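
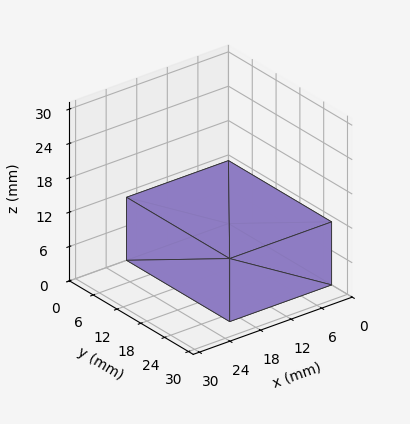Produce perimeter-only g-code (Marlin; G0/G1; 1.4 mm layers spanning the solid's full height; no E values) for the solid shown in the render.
Reading the render: the shape is a rectangular box, roughly 20 × 26 mm footprint and 11 mm tall (dimensions read to the nearest mm from the axis ticks). For the g-code, the solid's height is divided into equal slices at the stated Δz and each level perimeter traced with G1 moves after a G0 lift.

; perimeter-only toolpath
G21 ; units = mm
G90 ; absolute positioning
G28 ; home
; layer 1
G0 Z1.4
G0 X0.0 Y0.0
G1 X20.0 Y0.0
G1 X20.0 Y26.0
G1 X0.0 Y26.0
G1 X0.0 Y0.0
; layer 2
G0 Z2.8
G0 X0.0 Y0.0
G1 X20.0 Y0.0
G1 X20.0 Y26.0
G1 X0.0 Y26.0
G1 X0.0 Y0.0
; layer 3
G0 Z4.1
G0 X0.0 Y0.0
G1 X20.0 Y0.0
G1 X20.0 Y26.0
G1 X0.0 Y26.0
G1 X0.0 Y0.0
; layer 4
G0 Z5.5
G0 X0.0 Y0.0
G1 X20.0 Y0.0
G1 X20.0 Y26.0
G1 X0.0 Y26.0
G1 X0.0 Y0.0
; layer 5
G0 Z6.9
G0 X0.0 Y0.0
G1 X20.0 Y0.0
G1 X20.0 Y26.0
G1 X0.0 Y26.0
G1 X0.0 Y0.0
; layer 6
G0 Z8.2
G0 X0.0 Y0.0
G1 X20.0 Y0.0
G1 X20.0 Y26.0
G1 X0.0 Y26.0
G1 X0.0 Y0.0
; layer 7
G0 Z9.6
G0 X0.0 Y0.0
G1 X20.0 Y0.0
G1 X20.0 Y26.0
G1 X0.0 Y26.0
G1 X0.0 Y0.0
; layer 8
G0 Z11.0
G0 X0.0 Y0.0
G1 X20.0 Y0.0
G1 X20.0 Y26.0
G1 X0.0 Y26.0
G1 X0.0 Y0.0
M2 ; end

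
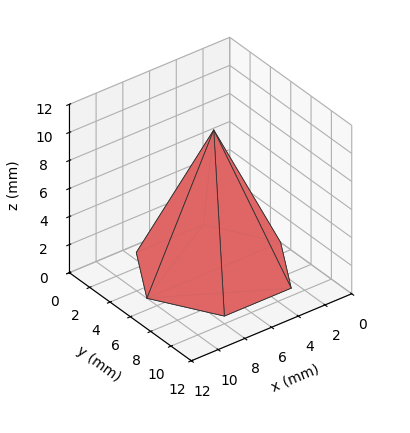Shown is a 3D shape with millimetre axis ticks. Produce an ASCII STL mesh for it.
Reading the render: the shape is a regular 6-sided pyramid, base circumscribed radius ≈ 5 mm, apex at z ≈ 10 mm (dimensions read to the nearest mm from the axis ticks). For the STL, each face is triangulated and given an outward normal.

solid part
  facet normal 0.0000 0.0000 -1.0000
    outer loop
      vertex 2.500 9.330 0.000
      vertex 7.500 9.330 0.000
      vertex 10.000 5.000 0.000
    endloop
  endfacet
  facet normal 0.0000 0.0000 -1.0000
    outer loop
      vertex 0.000 5.000 0.000
      vertex 2.500 9.330 0.000
      vertex 10.000 5.000 0.000
    endloop
  endfacet
  facet normal 0.0000 0.0000 -1.0000
    outer loop
      vertex 2.500 0.670 0.000
      vertex 0.000 5.000 0.000
      vertex 10.000 5.000 0.000
    endloop
  endfacet
  facet normal 0.0000 0.0000 -1.0000
    outer loop
      vertex 7.500 0.670 0.000
      vertex 2.500 0.670 0.000
      vertex 10.000 5.000 0.000
    endloop
  endfacet
  facet normal 0.7947 0.4588 0.3974
    outer loop
      vertex 10.000 5.000 0.000
      vertex 7.500 9.330 0.000
      vertex 5.000 5.000 10.000
    endloop
  endfacet
  facet normal 0.0000 0.9177 0.3973
    outer loop
      vertex 7.500 9.330 0.000
      vertex 2.500 9.330 0.000
      vertex 5.000 5.000 10.000
    endloop
  endfacet
  facet normal -0.7947 0.4588 0.3974
    outer loop
      vertex 2.500 9.330 0.000
      vertex 0.000 5.000 0.000
      vertex 5.000 5.000 10.000
    endloop
  endfacet
  facet normal -0.7947 -0.4588 0.3974
    outer loop
      vertex 0.000 5.000 0.000
      vertex 2.500 0.670 0.000
      vertex 5.000 5.000 10.000
    endloop
  endfacet
  facet normal 0.0000 -0.9177 0.3973
    outer loop
      vertex 2.500 0.670 0.000
      vertex 7.500 0.670 0.000
      vertex 5.000 5.000 10.000
    endloop
  endfacet
  facet normal 0.7947 -0.4588 0.3974
    outer loop
      vertex 7.500 0.670 0.000
      vertex 10.000 5.000 0.000
      vertex 5.000 5.000 10.000
    endloop
  endfacet
endsolid part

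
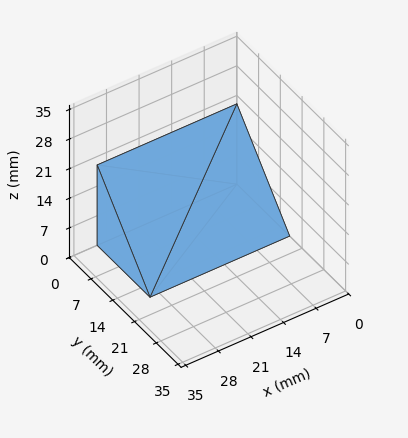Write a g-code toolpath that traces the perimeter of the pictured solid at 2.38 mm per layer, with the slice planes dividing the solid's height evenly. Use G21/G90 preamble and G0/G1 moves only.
Reading the render: the shape is a wedge (ramp): 30 × 17 mm base, rising to 19 mm along the y=0 edge and sloping linearly to z=0 at y=17 (dimensions read to the nearest mm from the axis ticks). For the g-code, the solid's height is divided into equal slices at the stated Δz and each level perimeter traced with G1 moves after a G0 lift.

; perimeter-only toolpath
G21 ; units = mm
G90 ; absolute positioning
G28 ; home
; layer 1
G0 Z2.38
G0 X0.00 Y0.00
G1 X30.00 Y0.00
G1 X30.00 Y14.88
G1 X0.00 Y14.88
G1 X0.00 Y0.00
; layer 2
G0 Z4.75
G0 X0.00 Y0.00
G1 X30.00 Y0.00
G1 X30.00 Y12.75
G1 X0.00 Y12.75
G1 X0.00 Y0.00
; layer 3
G0 Z7.12
G0 X0.00 Y0.00
G1 X30.00 Y0.00
G1 X30.00 Y10.62
G1 X0.00 Y10.62
G1 X0.00 Y0.00
; layer 4
G0 Z9.50
G0 X0.00 Y0.00
G1 X30.00 Y0.00
G1 X30.00 Y8.50
G1 X0.00 Y8.50
G1 X0.00 Y0.00
; layer 5
G0 Z11.88
G0 X0.00 Y0.00
G1 X30.00 Y0.00
G1 X30.00 Y6.38
G1 X0.00 Y6.38
G1 X0.00 Y0.00
; layer 6
G0 Z14.25
G0 X0.00 Y0.00
G1 X30.00 Y0.00
G1 X30.00 Y4.25
G1 X0.00 Y4.25
G1 X0.00 Y0.00
; layer 7
G0 Z16.62
G0 X0.00 Y0.00
G1 X30.00 Y0.00
G1 X30.00 Y2.12
G1 X0.00 Y2.12
G1 X0.00 Y0.00
M2 ; end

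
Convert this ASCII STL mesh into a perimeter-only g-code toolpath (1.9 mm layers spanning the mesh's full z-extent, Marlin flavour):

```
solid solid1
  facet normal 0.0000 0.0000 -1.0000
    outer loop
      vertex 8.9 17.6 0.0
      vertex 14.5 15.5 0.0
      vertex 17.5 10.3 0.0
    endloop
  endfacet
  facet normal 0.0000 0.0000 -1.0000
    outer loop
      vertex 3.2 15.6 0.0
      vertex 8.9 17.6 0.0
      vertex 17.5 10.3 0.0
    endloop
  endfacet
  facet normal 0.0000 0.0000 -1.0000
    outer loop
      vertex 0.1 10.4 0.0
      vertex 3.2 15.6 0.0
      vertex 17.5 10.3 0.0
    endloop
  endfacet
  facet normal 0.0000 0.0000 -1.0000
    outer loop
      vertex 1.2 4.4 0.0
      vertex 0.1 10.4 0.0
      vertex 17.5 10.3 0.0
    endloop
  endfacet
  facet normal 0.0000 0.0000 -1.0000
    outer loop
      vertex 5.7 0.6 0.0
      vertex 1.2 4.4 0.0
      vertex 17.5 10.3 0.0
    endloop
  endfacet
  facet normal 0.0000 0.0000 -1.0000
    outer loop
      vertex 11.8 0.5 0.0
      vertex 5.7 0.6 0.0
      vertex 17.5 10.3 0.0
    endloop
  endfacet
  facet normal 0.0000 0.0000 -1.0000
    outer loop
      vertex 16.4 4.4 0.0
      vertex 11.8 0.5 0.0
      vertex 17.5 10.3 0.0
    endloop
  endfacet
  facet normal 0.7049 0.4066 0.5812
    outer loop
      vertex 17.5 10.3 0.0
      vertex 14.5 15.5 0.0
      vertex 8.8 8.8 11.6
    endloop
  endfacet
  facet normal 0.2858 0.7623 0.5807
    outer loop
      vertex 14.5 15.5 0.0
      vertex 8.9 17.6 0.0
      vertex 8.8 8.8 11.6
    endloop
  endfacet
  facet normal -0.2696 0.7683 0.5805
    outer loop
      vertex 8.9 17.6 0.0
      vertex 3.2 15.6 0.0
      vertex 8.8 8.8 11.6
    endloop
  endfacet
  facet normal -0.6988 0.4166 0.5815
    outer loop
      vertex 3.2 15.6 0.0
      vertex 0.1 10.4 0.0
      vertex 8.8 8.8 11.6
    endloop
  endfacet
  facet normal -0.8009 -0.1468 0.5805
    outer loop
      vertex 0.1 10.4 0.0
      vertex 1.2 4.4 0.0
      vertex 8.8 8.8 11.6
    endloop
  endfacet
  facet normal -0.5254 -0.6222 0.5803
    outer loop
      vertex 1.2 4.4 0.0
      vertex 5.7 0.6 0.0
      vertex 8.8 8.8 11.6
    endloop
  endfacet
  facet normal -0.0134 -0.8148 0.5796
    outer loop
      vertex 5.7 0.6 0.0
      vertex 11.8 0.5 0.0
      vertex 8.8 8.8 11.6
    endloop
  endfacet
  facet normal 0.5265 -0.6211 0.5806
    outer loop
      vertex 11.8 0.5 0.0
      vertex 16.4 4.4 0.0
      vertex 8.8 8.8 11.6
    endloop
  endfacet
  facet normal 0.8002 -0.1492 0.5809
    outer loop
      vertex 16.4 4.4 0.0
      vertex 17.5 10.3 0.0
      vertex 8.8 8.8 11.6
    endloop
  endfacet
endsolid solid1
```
; perimeter-only toolpath
G21 ; units = mm
G90 ; absolute positioning
G28 ; home
; layer 1
G0 Z1.9
G0 X16.1 Y10.1
G1 X13.5 Y14.4
G1 X8.9 Y16.1
G1 X4.1 Y14.5
G1 X1.6 Y10.1
G1 X2.5 Y5.1
G1 X6.2 Y2.0
G1 X11.3 Y1.9
G1 X15.1 Y5.1
G1 X16.1 Y10.1
; layer 2
G0 Z3.9
G0 X14.6 Y9.8
G1 X12.6 Y13.3
G1 X8.9 Y14.7
G1 X5.1 Y13.3
G1 X3.0 Y9.9
G1 X3.7 Y5.9
G1 X6.7 Y3.3
G1 X10.8 Y3.3
G1 X13.9 Y5.9
G1 X14.6 Y9.8
; layer 3
G0 Z5.8
G0 X13.2 Y9.6
G1 X11.7 Y12.2
G1 X8.9 Y13.2
G1 X6.0 Y12.2
G1 X4.5 Y9.6
G1 X5.0 Y6.6
G1 X7.2 Y4.7
G1 X10.3 Y4.7
G1 X12.6 Y6.6
G1 X13.2 Y9.6
; layer 4
G0 Z7.7
G0 X11.7 Y9.3
G1 X10.7 Y11.0
G1 X8.8 Y11.7
G1 X6.9 Y11.1
G1 X5.9 Y9.3
G1 X6.3 Y7.3
G1 X7.8 Y6.1
G1 X9.8 Y6.0
G1 X11.3 Y7.3
G1 X11.7 Y9.3
; layer 5
G0 Z9.7
G0 X10.2 Y9.1
G1 X9.8 Y9.9
G1 X8.8 Y10.3
G1 X7.9 Y9.9
G1 X7.3 Y9.1
G1 X7.5 Y8.1
G1 X8.3 Y7.4
G1 X9.3 Y7.4
G1 X10.1 Y8.1
G1 X10.2 Y9.1
M2 ; end

The solid is a regular 9-sided pyramid, base circumscribed radius ≈ 8.8 mm, apex at z ≈ 11.6 mm. Slicing at Δz = 1.9 mm — 6 equal slices spanning the solid's height, so layer i sits at z = i·h/6 — gives 5 non-empty perimeters. Each is a 9-segment closed polygon; G0 lifts to the layer z and rapids to the start vertex, then G1 traces the edges. The cross-section shrinks linearly with z (the slice at the apex is degenerate and omitted).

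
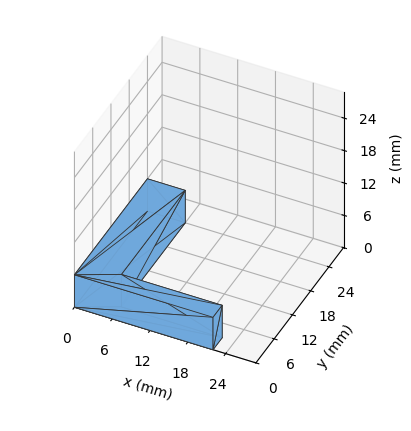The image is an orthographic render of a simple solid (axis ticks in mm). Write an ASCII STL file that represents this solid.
Reading the render: the shape is an L-shaped prism: outer 22 × 24 mm, arm thicknesses ≈ 3 mm (horizontal) and 6 mm (vertical), extruded 6 mm in z (dimensions read to the nearest mm from the axis ticks). For the STL, each face is triangulated and given an outward normal.

solid part
  facet normal 0.0000 0.0000 -1.0000
    outer loop
      vertex 22.000 3.000 0.000
      vertex 22.000 0.000 0.000
      vertex 0.000 0.000 0.000
    endloop
  endfacet
  facet normal 0.0000 0.0000 -1.0000
    outer loop
      vertex 6.000 3.000 0.000
      vertex 22.000 3.000 0.000
      vertex 0.000 0.000 0.000
    endloop
  endfacet
  facet normal 0.0000 0.0000 -1.0000
    outer loop
      vertex 6.000 24.000 0.000
      vertex 6.000 3.000 0.000
      vertex 0.000 0.000 0.000
    endloop
  endfacet
  facet normal 0.0000 0.0000 -1.0000
    outer loop
      vertex 0.000 24.000 0.000
      vertex 6.000 24.000 0.000
      vertex 0.000 0.000 0.000
    endloop
  endfacet
  facet normal 0.0000 0.0000 1.0000
    outer loop
      vertex 0.000 0.000 6.000
      vertex 22.000 0.000 6.000
      vertex 22.000 3.000 6.000
    endloop
  endfacet
  facet normal 0.0000 0.0000 1.0000
    outer loop
      vertex 0.000 0.000 6.000
      vertex 22.000 3.000 6.000
      vertex 6.000 3.000 6.000
    endloop
  endfacet
  facet normal 0.0000 0.0000 1.0000
    outer loop
      vertex 0.000 0.000 6.000
      vertex 6.000 3.000 6.000
      vertex 6.000 24.000 6.000
    endloop
  endfacet
  facet normal 0.0000 0.0000 1.0000
    outer loop
      vertex 0.000 0.000 6.000
      vertex 6.000 24.000 6.000
      vertex 0.000 24.000 6.000
    endloop
  endfacet
  facet normal 0.0000 -1.0000 0.0000
    outer loop
      vertex 0.000 0.000 0.000
      vertex 22.000 0.000 0.000
      vertex 22.000 0.000 6.000
    endloop
  endfacet
  facet normal 0.0000 -1.0000 0.0000
    outer loop
      vertex 0.000 0.000 0.000
      vertex 22.000 0.000 6.000
      vertex 0.000 0.000 6.000
    endloop
  endfacet
  facet normal 1.0000 0.0000 0.0000
    outer loop
      vertex 22.000 0.000 0.000
      vertex 22.000 3.000 0.000
      vertex 22.000 3.000 6.000
    endloop
  endfacet
  facet normal 1.0000 0.0000 0.0000
    outer loop
      vertex 22.000 0.000 0.000
      vertex 22.000 3.000 6.000
      vertex 22.000 0.000 6.000
    endloop
  endfacet
  facet normal 0.0000 1.0000 0.0000
    outer loop
      vertex 22.000 3.000 0.000
      vertex 6.000 3.000 0.000
      vertex 6.000 3.000 6.000
    endloop
  endfacet
  facet normal 0.0000 1.0000 0.0000
    outer loop
      vertex 22.000 3.000 0.000
      vertex 6.000 3.000 6.000
      vertex 22.000 3.000 6.000
    endloop
  endfacet
  facet normal 1.0000 0.0000 0.0000
    outer loop
      vertex 6.000 3.000 0.000
      vertex 6.000 24.000 0.000
      vertex 6.000 24.000 6.000
    endloop
  endfacet
  facet normal 1.0000 0.0000 0.0000
    outer loop
      vertex 6.000 3.000 0.000
      vertex 6.000 24.000 6.000
      vertex 6.000 3.000 6.000
    endloop
  endfacet
  facet normal 0.0000 1.0000 0.0000
    outer loop
      vertex 6.000 24.000 0.000
      vertex 0.000 24.000 0.000
      vertex 0.000 24.000 6.000
    endloop
  endfacet
  facet normal 0.0000 1.0000 0.0000
    outer loop
      vertex 6.000 24.000 0.000
      vertex 0.000 24.000 6.000
      vertex 6.000 24.000 6.000
    endloop
  endfacet
  facet normal -1.0000 0.0000 0.0000
    outer loop
      vertex 0.000 24.000 0.000
      vertex 0.000 0.000 0.000
      vertex 0.000 0.000 6.000
    endloop
  endfacet
  facet normal -1.0000 0.0000 0.0000
    outer loop
      vertex 0.000 24.000 0.000
      vertex 0.000 0.000 6.000
      vertex 0.000 24.000 6.000
    endloop
  endfacet
endsolid part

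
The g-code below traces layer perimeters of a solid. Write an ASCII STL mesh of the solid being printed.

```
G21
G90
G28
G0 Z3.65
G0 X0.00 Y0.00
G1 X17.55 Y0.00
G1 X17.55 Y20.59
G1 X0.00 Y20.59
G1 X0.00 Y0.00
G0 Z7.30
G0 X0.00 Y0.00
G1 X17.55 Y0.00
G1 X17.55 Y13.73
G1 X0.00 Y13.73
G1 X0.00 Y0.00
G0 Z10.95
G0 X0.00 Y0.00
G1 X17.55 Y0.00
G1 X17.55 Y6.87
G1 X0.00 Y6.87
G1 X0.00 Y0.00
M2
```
solid part
  facet normal 0.0000 0.0000 -1.0000
    outer loop
      vertex 17.55 27.46 0.00
      vertex 17.55 0.00 0.00
      vertex 0.00 0.00 0.00
    endloop
  endfacet
  facet normal 0.0000 0.0000 -1.0000
    outer loop
      vertex 0.00 27.46 0.00
      vertex 17.55 27.46 0.00
      vertex 0.00 0.00 0.00
    endloop
  endfacet
  facet normal 0.0000 -1.0000 0.0000
    outer loop
      vertex 0.00 0.00 0.00
      vertex 17.55 0.00 0.00
      vertex 17.55 0.00 14.60
    endloop
  endfacet
  facet normal 0.0000 -1.0000 0.0000
    outer loop
      vertex 0.00 0.00 0.00
      vertex 17.55 0.00 14.60
      vertex 0.00 0.00 14.60
    endloop
  endfacet
  facet normal 0.0000 0.4695 0.8830
    outer loop
      vertex 0.00 0.00 14.60
      vertex 17.55 0.00 14.60
      vertex 17.55 27.46 0.00
    endloop
  endfacet
  facet normal 0.0000 0.4695 0.8830
    outer loop
      vertex 0.00 0.00 14.60
      vertex 17.55 27.46 0.00
      vertex 0.00 27.46 0.00
    endloop
  endfacet
  facet normal -1.0000 0.0000 0.0000
    outer loop
      vertex 0.00 0.00 14.60
      vertex 0.00 27.46 0.00
      vertex 0.00 0.00 0.00
    endloop
  endfacet
  facet normal 1.0000 0.0000 0.0000
    outer loop
      vertex 17.55 0.00 0.00
      vertex 17.55 27.46 0.00
      vertex 17.55 0.00 14.60
    endloop
  endfacet
endsolid part

The G0 Z moves step by Δz≈3.65 mm. The G1 loops shrink linearly with z, so the solid tapers from its base footprint up to z≈14.6. Closing with a flat bottom cap and the tapered top and triangulating gives 8 facets — a wedge (ramp): 17.6 × 27.5 mm base, rising to 14.6 mm along the y=0 edge and sloping linearly to z=0 at y=27.5.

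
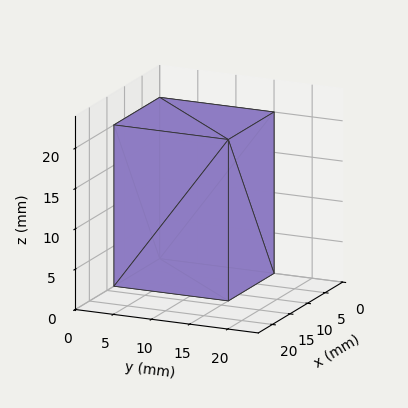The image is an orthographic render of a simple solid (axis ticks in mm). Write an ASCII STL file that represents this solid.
Reading the render: the shape is a rectangular box, roughly 13 × 15 mm footprint and 20 mm tall (dimensions read to the nearest mm from the axis ticks). For the STL, each face is triangulated and given an outward normal.

solid part
  facet normal 0.0000 0.0000 -1.0000
    outer loop
      vertex 13.000 15.000 0.000
      vertex 13.000 0.000 0.000
      vertex 0.000 0.000 0.000
    endloop
  endfacet
  facet normal 0.0000 0.0000 -1.0000
    outer loop
      vertex 0.000 15.000 0.000
      vertex 13.000 15.000 0.000
      vertex 0.000 0.000 0.000
    endloop
  endfacet
  facet normal 0.0000 0.0000 1.0000
    outer loop
      vertex 0.000 0.000 20.000
      vertex 13.000 0.000 20.000
      vertex 13.000 15.000 20.000
    endloop
  endfacet
  facet normal 0.0000 0.0000 1.0000
    outer loop
      vertex 0.000 0.000 20.000
      vertex 13.000 15.000 20.000
      vertex 0.000 15.000 20.000
    endloop
  endfacet
  facet normal 0.0000 -1.0000 0.0000
    outer loop
      vertex 0.000 0.000 0.000
      vertex 13.000 0.000 0.000
      vertex 13.000 0.000 20.000
    endloop
  endfacet
  facet normal 0.0000 -1.0000 0.0000
    outer loop
      vertex 0.000 0.000 0.000
      vertex 13.000 0.000 20.000
      vertex 0.000 0.000 20.000
    endloop
  endfacet
  facet normal 0.0000 1.0000 0.0000
    outer loop
      vertex 13.000 15.000 20.000
      vertex 13.000 15.000 0.000
      vertex 0.000 15.000 0.000
    endloop
  endfacet
  facet normal 0.0000 1.0000 0.0000
    outer loop
      vertex 0.000 15.000 20.000
      vertex 13.000 15.000 20.000
      vertex 0.000 15.000 0.000
    endloop
  endfacet
  facet normal -1.0000 0.0000 0.0000
    outer loop
      vertex 0.000 15.000 20.000
      vertex 0.000 15.000 0.000
      vertex 0.000 0.000 0.000
    endloop
  endfacet
  facet normal -1.0000 0.0000 0.0000
    outer loop
      vertex 0.000 0.000 20.000
      vertex 0.000 15.000 20.000
      vertex 0.000 0.000 0.000
    endloop
  endfacet
  facet normal 1.0000 0.0000 0.0000
    outer loop
      vertex 13.000 0.000 0.000
      vertex 13.000 15.000 0.000
      vertex 13.000 15.000 20.000
    endloop
  endfacet
  facet normal 1.0000 0.0000 0.0000
    outer loop
      vertex 13.000 0.000 0.000
      vertex 13.000 15.000 20.000
      vertex 13.000 0.000 20.000
    endloop
  endfacet
endsolid part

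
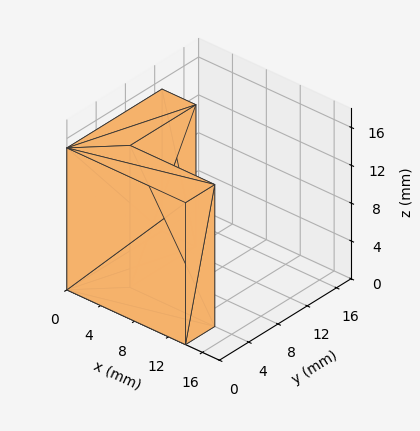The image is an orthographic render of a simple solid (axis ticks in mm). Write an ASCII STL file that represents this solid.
Reading the render: the shape is an L-shaped prism: outer 14 × 13 mm, arm thicknesses ≈ 4 mm (horizontal) and 4 mm (vertical), extruded 15 mm in z (dimensions read to the nearest mm from the axis ticks). For the STL, each face is triangulated and given an outward normal.

solid part
  facet normal 0.0000 0.0000 -1.0000
    outer loop
      vertex 14.000 4.000 0.000
      vertex 14.000 0.000 0.000
      vertex 0.000 0.000 0.000
    endloop
  endfacet
  facet normal 0.0000 0.0000 -1.0000
    outer loop
      vertex 4.000 4.000 0.000
      vertex 14.000 4.000 0.000
      vertex 0.000 0.000 0.000
    endloop
  endfacet
  facet normal 0.0000 0.0000 -1.0000
    outer loop
      vertex 4.000 13.000 0.000
      vertex 4.000 4.000 0.000
      vertex 0.000 0.000 0.000
    endloop
  endfacet
  facet normal 0.0000 0.0000 -1.0000
    outer loop
      vertex 0.000 13.000 0.000
      vertex 4.000 13.000 0.000
      vertex 0.000 0.000 0.000
    endloop
  endfacet
  facet normal 0.0000 0.0000 1.0000
    outer loop
      vertex 0.000 0.000 15.000
      vertex 14.000 0.000 15.000
      vertex 14.000 4.000 15.000
    endloop
  endfacet
  facet normal 0.0000 0.0000 1.0000
    outer loop
      vertex 0.000 0.000 15.000
      vertex 14.000 4.000 15.000
      vertex 4.000 4.000 15.000
    endloop
  endfacet
  facet normal 0.0000 0.0000 1.0000
    outer loop
      vertex 0.000 0.000 15.000
      vertex 4.000 4.000 15.000
      vertex 4.000 13.000 15.000
    endloop
  endfacet
  facet normal 0.0000 0.0000 1.0000
    outer loop
      vertex 0.000 0.000 15.000
      vertex 4.000 13.000 15.000
      vertex 0.000 13.000 15.000
    endloop
  endfacet
  facet normal 0.0000 -1.0000 0.0000
    outer loop
      vertex 0.000 0.000 0.000
      vertex 14.000 0.000 0.000
      vertex 14.000 0.000 15.000
    endloop
  endfacet
  facet normal 0.0000 -1.0000 0.0000
    outer loop
      vertex 0.000 0.000 0.000
      vertex 14.000 0.000 15.000
      vertex 0.000 0.000 15.000
    endloop
  endfacet
  facet normal 1.0000 0.0000 0.0000
    outer loop
      vertex 14.000 0.000 0.000
      vertex 14.000 4.000 0.000
      vertex 14.000 4.000 15.000
    endloop
  endfacet
  facet normal 1.0000 0.0000 0.0000
    outer loop
      vertex 14.000 0.000 0.000
      vertex 14.000 4.000 15.000
      vertex 14.000 0.000 15.000
    endloop
  endfacet
  facet normal 0.0000 1.0000 0.0000
    outer loop
      vertex 14.000 4.000 0.000
      vertex 4.000 4.000 0.000
      vertex 4.000 4.000 15.000
    endloop
  endfacet
  facet normal 0.0000 1.0000 0.0000
    outer loop
      vertex 14.000 4.000 0.000
      vertex 4.000 4.000 15.000
      vertex 14.000 4.000 15.000
    endloop
  endfacet
  facet normal 1.0000 0.0000 0.0000
    outer loop
      vertex 4.000 4.000 0.000
      vertex 4.000 13.000 0.000
      vertex 4.000 13.000 15.000
    endloop
  endfacet
  facet normal 1.0000 0.0000 0.0000
    outer loop
      vertex 4.000 4.000 0.000
      vertex 4.000 13.000 15.000
      vertex 4.000 4.000 15.000
    endloop
  endfacet
  facet normal 0.0000 1.0000 0.0000
    outer loop
      vertex 4.000 13.000 0.000
      vertex 0.000 13.000 0.000
      vertex 0.000 13.000 15.000
    endloop
  endfacet
  facet normal 0.0000 1.0000 0.0000
    outer loop
      vertex 4.000 13.000 0.000
      vertex 0.000 13.000 15.000
      vertex 4.000 13.000 15.000
    endloop
  endfacet
  facet normal -1.0000 0.0000 0.0000
    outer loop
      vertex 0.000 13.000 0.000
      vertex 0.000 0.000 0.000
      vertex 0.000 0.000 15.000
    endloop
  endfacet
  facet normal -1.0000 0.0000 0.0000
    outer loop
      vertex 0.000 13.000 0.000
      vertex 0.000 0.000 15.000
      vertex 0.000 13.000 15.000
    endloop
  endfacet
endsolid part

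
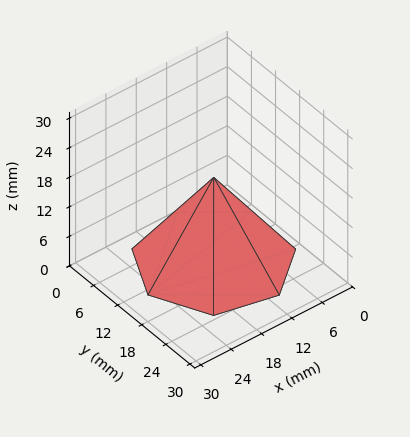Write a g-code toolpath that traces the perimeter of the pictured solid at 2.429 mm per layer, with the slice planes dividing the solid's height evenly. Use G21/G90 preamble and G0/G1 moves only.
Reading the render: the shape is a regular 7-sided pyramid, base circumscribed radius ≈ 13 mm, apex at z ≈ 17 mm (dimensions read to the nearest mm from the axis ticks). For the g-code, the solid's height is divided into equal slices at the stated Δz and each level perimeter traced with G1 moves after a G0 lift.

; perimeter-only toolpath
G21 ; units = mm
G90 ; absolute positioning
G28 ; home
; layer 1
G0 Z2.429
G0 X24.143 Y13.000
G1 X19.947 Y21.712
G1 X10.520 Y23.863
G1 X2.960 Y17.834
G1 X2.960 Y8.166
G1 X10.520 Y2.137
G1 X19.947 Y4.288
G1 X24.143 Y13.000
; layer 2
G0 Z4.857
G0 X22.286 Y13.000
G1 X18.789 Y20.260
G1 X10.934 Y22.053
G1 X4.634 Y17.029
G1 X4.634 Y8.971
G1 X10.934 Y3.947
G1 X18.789 Y5.740
G1 X22.286 Y13.000
; layer 3
G0 Z7.286
G0 X20.429 Y13.000
G1 X17.631 Y18.808
G1 X11.347 Y20.242
G1 X6.307 Y16.223
G1 X6.307 Y9.777
G1 X11.347 Y5.758
G1 X17.631 Y7.192
G1 X20.429 Y13.000
; layer 4
G0 Z9.714
G0 X18.571 Y13.000
G1 X16.474 Y17.356
G1 X11.760 Y18.432
G1 X7.980 Y15.417
G1 X7.980 Y10.583
G1 X11.760 Y7.568
G1 X16.474 Y8.644
G1 X18.571 Y13.000
; layer 5
G0 Z12.143
G0 X16.714 Y13.000
G1 X15.316 Y15.904
G1 X12.173 Y16.621
G1 X9.653 Y14.611
G1 X9.653 Y11.389
G1 X12.173 Y9.379
G1 X15.316 Y10.096
G1 X16.714 Y13.000
; layer 6
G0 Z14.571
G0 X14.857 Y13.000
G1 X14.158 Y14.452
G1 X12.587 Y14.811
G1 X11.327 Y13.806
G1 X11.327 Y12.194
G1 X12.587 Y11.189
G1 X14.158 Y11.548
G1 X14.857 Y13.000
M2 ; end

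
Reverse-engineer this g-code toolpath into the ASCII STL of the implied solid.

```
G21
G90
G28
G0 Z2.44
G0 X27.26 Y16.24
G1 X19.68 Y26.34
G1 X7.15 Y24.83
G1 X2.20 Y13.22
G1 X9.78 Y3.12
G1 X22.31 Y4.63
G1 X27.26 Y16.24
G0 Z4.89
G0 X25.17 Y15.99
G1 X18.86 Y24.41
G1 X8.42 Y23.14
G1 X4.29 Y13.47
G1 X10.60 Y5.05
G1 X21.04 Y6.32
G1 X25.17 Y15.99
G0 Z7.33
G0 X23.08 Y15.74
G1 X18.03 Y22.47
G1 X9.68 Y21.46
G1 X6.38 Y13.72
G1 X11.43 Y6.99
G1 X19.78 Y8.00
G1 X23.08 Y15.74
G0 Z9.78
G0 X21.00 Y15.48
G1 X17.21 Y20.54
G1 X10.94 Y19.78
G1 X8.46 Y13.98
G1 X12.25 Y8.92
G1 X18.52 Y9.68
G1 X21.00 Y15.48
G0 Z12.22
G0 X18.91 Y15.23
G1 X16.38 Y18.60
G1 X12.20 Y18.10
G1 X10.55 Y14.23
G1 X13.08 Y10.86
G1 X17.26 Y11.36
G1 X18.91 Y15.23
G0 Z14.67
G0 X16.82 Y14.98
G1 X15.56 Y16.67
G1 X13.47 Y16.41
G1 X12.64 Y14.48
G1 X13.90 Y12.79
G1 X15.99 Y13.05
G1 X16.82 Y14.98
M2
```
solid part
  facet normal 0.0000 0.0000 -1.0000
    outer loop
      vertex 5.89 26.51 0.00
      vertex 20.51 28.28 0.00
      vertex 29.35 16.49 0.00
    endloop
  endfacet
  facet normal 0.0000 0.0000 -1.0000
    outer loop
      vertex 0.11 12.97 0.00
      vertex 5.89 26.51 0.00
      vertex 29.35 16.49 0.00
    endloop
  endfacet
  facet normal 0.0000 0.0000 -1.0000
    outer loop
      vertex 8.95 1.18 0.00
      vertex 0.11 12.97 0.00
      vertex 29.35 16.49 0.00
    endloop
  endfacet
  facet normal 0.0000 0.0000 -1.0000
    outer loop
      vertex 23.57 2.95 0.00
      vertex 8.95 1.18 0.00
      vertex 29.35 16.49 0.00
    endloop
  endfacet
  facet normal 0.6415 0.4810 0.5976
    outer loop
      vertex 29.35 16.49 0.00
      vertex 20.51 28.28 0.00
      vertex 14.73 14.73 17.11
    endloop
  endfacet
  facet normal -0.0964 0.7959 0.5977
    outer loop
      vertex 20.51 28.28 0.00
      vertex 5.89 26.51 0.00
      vertex 14.73 14.73 17.11
    endloop
  endfacet
  facet normal -0.7374 0.3148 0.5977
    outer loop
      vertex 5.89 26.51 0.00
      vertex 0.11 12.97 0.00
      vertex 14.73 14.73 17.11
    endloop
  endfacet
  facet normal -0.6415 -0.4810 0.5976
    outer loop
      vertex 0.11 12.97 0.00
      vertex 8.95 1.18 0.00
      vertex 14.73 14.73 17.11
    endloop
  endfacet
  facet normal 0.0964 -0.7959 0.5977
    outer loop
      vertex 8.95 1.18 0.00
      vertex 23.57 2.95 0.00
      vertex 14.73 14.73 17.11
    endloop
  endfacet
  facet normal 0.7374 -0.3148 0.5977
    outer loop
      vertex 23.57 2.95 0.00
      vertex 29.35 16.49 0.00
      vertex 14.73 14.73 17.11
    endloop
  endfacet
endsolid part

The G0 Z moves step by Δz≈2.44 mm. The G1 loops shrink linearly with z, so the solid tapers from its base footprint up to z≈17.1. Closing with a flat bottom cap and the tapered top and triangulating gives 10 facets — a regular 6-sided pyramid, base circumscribed radius ≈ 14.7 mm, apex at z ≈ 17.1 mm.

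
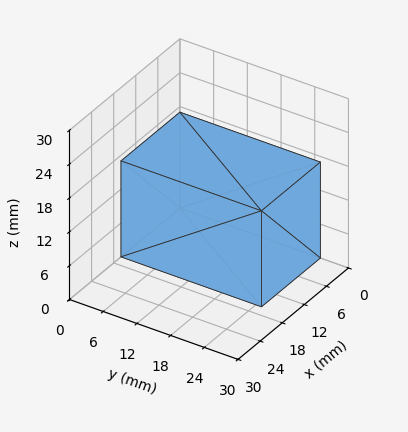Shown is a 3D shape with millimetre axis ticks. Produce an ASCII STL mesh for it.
Reading the render: the shape is a rectangular box, roughly 16 × 25 mm footprint and 17 mm tall (dimensions read to the nearest mm from the axis ticks). For the STL, each face is triangulated and given an outward normal.

solid part
  facet normal 0.0000 0.0000 -1.0000
    outer loop
      vertex 16.000 25.000 0.000
      vertex 16.000 0.000 0.000
      vertex 0.000 0.000 0.000
    endloop
  endfacet
  facet normal 0.0000 0.0000 -1.0000
    outer loop
      vertex 0.000 25.000 0.000
      vertex 16.000 25.000 0.000
      vertex 0.000 0.000 0.000
    endloop
  endfacet
  facet normal 0.0000 0.0000 1.0000
    outer loop
      vertex 0.000 0.000 17.000
      vertex 16.000 0.000 17.000
      vertex 16.000 25.000 17.000
    endloop
  endfacet
  facet normal 0.0000 0.0000 1.0000
    outer loop
      vertex 0.000 0.000 17.000
      vertex 16.000 25.000 17.000
      vertex 0.000 25.000 17.000
    endloop
  endfacet
  facet normal 0.0000 -1.0000 0.0000
    outer loop
      vertex 0.000 0.000 0.000
      vertex 16.000 0.000 0.000
      vertex 16.000 0.000 17.000
    endloop
  endfacet
  facet normal 0.0000 -1.0000 0.0000
    outer loop
      vertex 0.000 0.000 0.000
      vertex 16.000 0.000 17.000
      vertex 0.000 0.000 17.000
    endloop
  endfacet
  facet normal 0.0000 1.0000 0.0000
    outer loop
      vertex 16.000 25.000 17.000
      vertex 16.000 25.000 0.000
      vertex 0.000 25.000 0.000
    endloop
  endfacet
  facet normal 0.0000 1.0000 0.0000
    outer loop
      vertex 0.000 25.000 17.000
      vertex 16.000 25.000 17.000
      vertex 0.000 25.000 0.000
    endloop
  endfacet
  facet normal -1.0000 0.0000 0.0000
    outer loop
      vertex 0.000 25.000 17.000
      vertex 0.000 25.000 0.000
      vertex 0.000 0.000 0.000
    endloop
  endfacet
  facet normal -1.0000 0.0000 0.0000
    outer loop
      vertex 0.000 0.000 17.000
      vertex 0.000 25.000 17.000
      vertex 0.000 0.000 0.000
    endloop
  endfacet
  facet normal 1.0000 0.0000 0.0000
    outer loop
      vertex 16.000 0.000 0.000
      vertex 16.000 25.000 0.000
      vertex 16.000 25.000 17.000
    endloop
  endfacet
  facet normal 1.0000 0.0000 0.0000
    outer loop
      vertex 16.000 0.000 0.000
      vertex 16.000 25.000 17.000
      vertex 16.000 0.000 17.000
    endloop
  endfacet
endsolid part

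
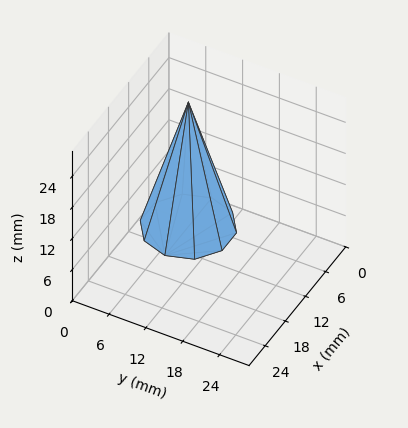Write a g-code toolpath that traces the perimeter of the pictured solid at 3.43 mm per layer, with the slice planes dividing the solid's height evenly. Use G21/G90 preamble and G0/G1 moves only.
Reading the render: the shape is a regular 10-sided pyramid, base circumscribed radius ≈ 7 mm, apex at z ≈ 24 mm (dimensions read to the nearest mm from the axis ticks). For the g-code, the solid's height is divided into equal slices at the stated Δz and each level perimeter traced with G1 moves after a G0 lift.

; perimeter-only toolpath
G21 ; units = mm
G90 ; absolute positioning
G28 ; home
; layer 1
G0 Z3.43
G0 X13.00 Y7.00
G1 X11.85 Y10.52
G1 X8.85 Y12.71
G1 X5.15 Y12.71
G1 X2.15 Y10.52
G1 X1.00 Y7.00
G1 X2.15 Y3.48
G1 X5.15 Y1.29
G1 X8.85 Y1.29
G1 X11.85 Y3.48
G1 X13.00 Y7.00
; layer 2
G0 Z6.86
G0 X12.00 Y7.00
G1 X11.04 Y9.94
G1 X8.54 Y11.76
G1 X5.46 Y11.76
G1 X2.96 Y9.94
G1 X2.00 Y7.00
G1 X2.96 Y4.06
G1 X5.46 Y2.24
G1 X8.54 Y2.24
G1 X11.04 Y4.06
G1 X12.00 Y7.00
; layer 3
G0 Z10.29
G0 X11.00 Y7.00
G1 X10.23 Y9.35
G1 X8.23 Y10.81
G1 X5.77 Y10.81
G1 X3.77 Y9.35
G1 X3.00 Y7.00
G1 X3.77 Y4.65
G1 X5.77 Y3.19
G1 X8.23 Y3.19
G1 X10.23 Y4.65
G1 X11.00 Y7.00
; layer 4
G0 Z13.71
G0 X10.00 Y7.00
G1 X9.43 Y8.76
G1 X7.93 Y9.85
G1 X6.07 Y9.85
G1 X4.57 Y8.76
G1 X4.00 Y7.00
G1 X4.57 Y5.24
G1 X6.07 Y4.15
G1 X7.93 Y4.15
G1 X9.43 Y5.24
G1 X10.00 Y7.00
; layer 5
G0 Z17.14
G0 X9.00 Y7.00
G1 X8.62 Y8.17
G1 X7.62 Y8.90
G1 X6.38 Y8.90
G1 X5.38 Y8.17
G1 X5.00 Y7.00
G1 X5.38 Y5.83
G1 X6.38 Y5.10
G1 X7.62 Y5.10
G1 X8.62 Y5.83
G1 X9.00 Y7.00
; layer 6
G0 Z20.57
G0 X8.00 Y7.00
G1 X7.81 Y7.59
G1 X7.31 Y7.95
G1 X6.69 Y7.95
G1 X6.19 Y7.59
G1 X6.00 Y7.00
G1 X6.19 Y6.41
G1 X6.69 Y6.05
G1 X7.31 Y6.05
G1 X7.81 Y6.41
G1 X8.00 Y7.00
M2 ; end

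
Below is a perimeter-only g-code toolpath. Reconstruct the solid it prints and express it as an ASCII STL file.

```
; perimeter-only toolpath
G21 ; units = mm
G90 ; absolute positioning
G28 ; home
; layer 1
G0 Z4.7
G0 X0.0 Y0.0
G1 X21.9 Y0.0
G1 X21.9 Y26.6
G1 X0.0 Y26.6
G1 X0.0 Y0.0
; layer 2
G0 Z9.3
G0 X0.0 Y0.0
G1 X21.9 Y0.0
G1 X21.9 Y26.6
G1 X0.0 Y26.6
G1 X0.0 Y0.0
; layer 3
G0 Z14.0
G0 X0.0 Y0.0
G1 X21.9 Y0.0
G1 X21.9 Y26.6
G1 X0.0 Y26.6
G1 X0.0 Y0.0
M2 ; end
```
solid part
  facet normal 0.0000 0.0000 -1.0000
    outer loop
      vertex 21.9 26.6 0.0
      vertex 21.9 0.0 0.0
      vertex 0.0 0.0 0.0
    endloop
  endfacet
  facet normal 0.0000 0.0000 -1.0000
    outer loop
      vertex 0.0 26.6 0.0
      vertex 21.9 26.6 0.0
      vertex 0.0 0.0 0.0
    endloop
  endfacet
  facet normal 0.0000 0.0000 1.0000
    outer loop
      vertex 0.0 0.0 14.0
      vertex 21.9 0.0 14.0
      vertex 21.9 26.6 14.0
    endloop
  endfacet
  facet normal 0.0000 0.0000 1.0000
    outer loop
      vertex 0.0 0.0 14.0
      vertex 21.9 26.6 14.0
      vertex 0.0 26.6 14.0
    endloop
  endfacet
  facet normal 0.0000 -1.0000 0.0000
    outer loop
      vertex 0.0 0.0 0.0
      vertex 21.9 0.0 0.0
      vertex 21.9 0.0 14.0
    endloop
  endfacet
  facet normal 0.0000 -1.0000 0.0000
    outer loop
      vertex 0.0 0.0 0.0
      vertex 21.9 0.0 14.0
      vertex 0.0 0.0 14.0
    endloop
  endfacet
  facet normal 0.0000 1.0000 0.0000
    outer loop
      vertex 21.9 26.6 14.0
      vertex 21.9 26.6 0.0
      vertex 0.0 26.6 0.0
    endloop
  endfacet
  facet normal 0.0000 1.0000 0.0000
    outer loop
      vertex 0.0 26.6 14.0
      vertex 21.9 26.6 14.0
      vertex 0.0 26.6 0.0
    endloop
  endfacet
  facet normal -1.0000 0.0000 0.0000
    outer loop
      vertex 0.0 26.6 14.0
      vertex 0.0 26.6 0.0
      vertex 0.0 0.0 0.0
    endloop
  endfacet
  facet normal -1.0000 0.0000 0.0000
    outer loop
      vertex 0.0 0.0 14.0
      vertex 0.0 26.6 14.0
      vertex 0.0 0.0 0.0
    endloop
  endfacet
  facet normal 1.0000 0.0000 0.0000
    outer loop
      vertex 21.9 0.0 0.0
      vertex 21.9 26.6 0.0
      vertex 21.9 26.6 14.0
    endloop
  endfacet
  facet normal 1.0000 0.0000 0.0000
    outer loop
      vertex 21.9 0.0 0.0
      vertex 21.9 26.6 14.0
      vertex 21.9 0.0 14.0
    endloop
  endfacet
endsolid part

The G0 Z moves step by Δz≈4.7 mm. Every layer's G1 loop is the same polygon, so the solid is a straight extrusion of it from z=0 to z≈14. Closing with flat bottom and top caps and triangulating gives 12 facets — a rectangular box, roughly 21.9 × 26.6 mm footprint and 14 mm tall.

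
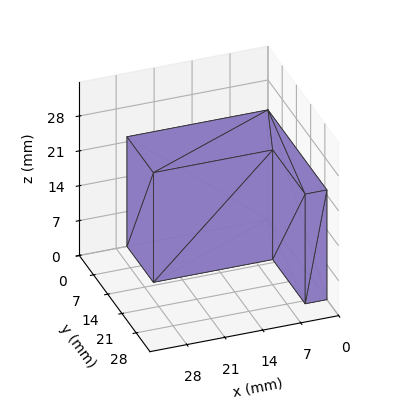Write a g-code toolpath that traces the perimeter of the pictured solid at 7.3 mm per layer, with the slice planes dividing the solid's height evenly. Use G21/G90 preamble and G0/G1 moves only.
Reading the render: the shape is an L-shaped prism: outer 26 × 29 mm, arm thicknesses ≈ 13 mm (horizontal) and 4 mm (vertical), extruded 22 mm in z (dimensions read to the nearest mm from the axis ticks). For the g-code, the solid's height is divided into equal slices at the stated Δz and each level perimeter traced with G1 moves after a G0 lift.

; perimeter-only toolpath
G21 ; units = mm
G90 ; absolute positioning
G28 ; home
; layer 1
G0 Z7.3
G0 X0.0 Y0.0
G1 X26.0 Y0.0
G1 X26.0 Y13.0
G1 X4.0 Y13.0
G1 X4.0 Y29.0
G1 X0.0 Y29.0
G1 X0.0 Y0.0
; layer 2
G0 Z14.7
G0 X0.0 Y0.0
G1 X26.0 Y0.0
G1 X26.0 Y13.0
G1 X4.0 Y13.0
G1 X4.0 Y29.0
G1 X0.0 Y29.0
G1 X0.0 Y0.0
; layer 3
G0 Z22.0
G0 X0.0 Y0.0
G1 X26.0 Y0.0
G1 X26.0 Y13.0
G1 X4.0 Y13.0
G1 X4.0 Y29.0
G1 X0.0 Y29.0
G1 X0.0 Y0.0
M2 ; end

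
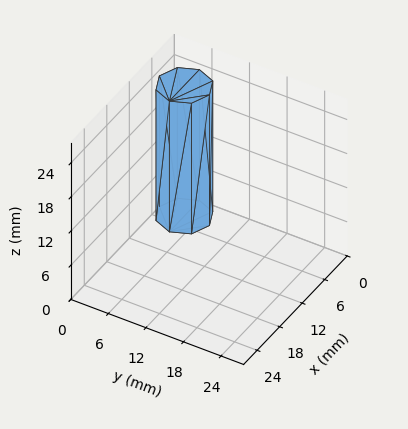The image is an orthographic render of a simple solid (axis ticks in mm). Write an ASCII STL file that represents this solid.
Reading the render: the shape is a regular 8-sided prism (a cylinder approximated with 8 flat sides), circumscribed radius ≈ 4 mm, height ≈ 23 mm (dimensions read to the nearest mm from the axis ticks). For the STL, each face is triangulated and given an outward normal.

solid part
  facet normal 0.0000 0.0000 -1.0000
    outer loop
      vertex 4.00 8.00 0.00
      vertex 6.83 6.83 0.00
      vertex 8.00 4.00 0.00
    endloop
  endfacet
  facet normal 0.0000 0.0000 -1.0000
    outer loop
      vertex 1.17 6.83 0.00
      vertex 4.00 8.00 0.00
      vertex 8.00 4.00 0.00
    endloop
  endfacet
  facet normal 0.0000 0.0000 -1.0000
    outer loop
      vertex 0.00 4.00 0.00
      vertex 1.17 6.83 0.00
      vertex 8.00 4.00 0.00
    endloop
  endfacet
  facet normal 0.0000 0.0000 -1.0000
    outer loop
      vertex 1.17 1.17 0.00
      vertex 0.00 4.00 0.00
      vertex 8.00 4.00 0.00
    endloop
  endfacet
  facet normal 0.0000 0.0000 -1.0000
    outer loop
      vertex 4.00 0.00 0.00
      vertex 1.17 1.17 0.00
      vertex 8.00 4.00 0.00
    endloop
  endfacet
  facet normal 0.0000 0.0000 -1.0000
    outer loop
      vertex 6.83 1.17 0.00
      vertex 4.00 0.00 0.00
      vertex 8.00 4.00 0.00
    endloop
  endfacet
  facet normal 0.0000 0.0000 1.0000
    outer loop
      vertex 8.00 4.00 23.00
      vertex 6.83 6.83 23.00
      vertex 4.00 8.00 23.00
    endloop
  endfacet
  facet normal 0.0000 0.0000 1.0000
    outer loop
      vertex 8.00 4.00 23.00
      vertex 4.00 8.00 23.00
      vertex 1.17 6.83 23.00
    endloop
  endfacet
  facet normal 0.0000 0.0000 1.0000
    outer loop
      vertex 8.00 4.00 23.00
      vertex 1.17 6.83 23.00
      vertex 0.00 4.00 23.00
    endloop
  endfacet
  facet normal 0.0000 0.0000 1.0000
    outer loop
      vertex 8.00 4.00 23.00
      vertex 0.00 4.00 23.00
      vertex 1.17 1.17 23.00
    endloop
  endfacet
  facet normal 0.0000 0.0000 1.0000
    outer loop
      vertex 8.00 4.00 23.00
      vertex 1.17 1.17 23.00
      vertex 4.00 0.00 23.00
    endloop
  endfacet
  facet normal 0.0000 0.0000 1.0000
    outer loop
      vertex 8.00 4.00 23.00
      vertex 4.00 0.00 23.00
      vertex 6.83 1.17 23.00
    endloop
  endfacet
  facet normal 0.9241 0.3821 0.0000
    outer loop
      vertex 8.00 4.00 0.00
      vertex 6.83 6.83 0.00
      vertex 6.83 6.83 23.00
    endloop
  endfacet
  facet normal 0.9241 0.3821 0.0000
    outer loop
      vertex 8.00 4.00 0.00
      vertex 6.83 6.83 23.00
      vertex 8.00 4.00 23.00
    endloop
  endfacet
  facet normal 0.3821 0.9241 0.0000
    outer loop
      vertex 6.83 6.83 0.00
      vertex 4.00 8.00 0.00
      vertex 4.00 8.00 23.00
    endloop
  endfacet
  facet normal 0.3821 0.9241 0.0000
    outer loop
      vertex 6.83 6.83 0.00
      vertex 4.00 8.00 23.00
      vertex 6.83 6.83 23.00
    endloop
  endfacet
  facet normal -0.3821 0.9241 0.0000
    outer loop
      vertex 4.00 8.00 0.00
      vertex 1.17 6.83 0.00
      vertex 1.17 6.83 23.00
    endloop
  endfacet
  facet normal -0.3821 0.9241 0.0000
    outer loop
      vertex 4.00 8.00 0.00
      vertex 1.17 6.83 23.00
      vertex 4.00 8.00 23.00
    endloop
  endfacet
  facet normal -0.9241 0.3821 0.0000
    outer loop
      vertex 1.17 6.83 0.00
      vertex 0.00 4.00 0.00
      vertex 0.00 4.00 23.00
    endloop
  endfacet
  facet normal -0.9241 0.3821 0.0000
    outer loop
      vertex 1.17 6.83 0.00
      vertex 0.00 4.00 23.00
      vertex 1.17 6.83 23.00
    endloop
  endfacet
  facet normal -0.9241 -0.3821 0.0000
    outer loop
      vertex 0.00 4.00 0.00
      vertex 1.17 1.17 0.00
      vertex 1.17 1.17 23.00
    endloop
  endfacet
  facet normal -0.9241 -0.3821 0.0000
    outer loop
      vertex 0.00 4.00 0.00
      vertex 1.17 1.17 23.00
      vertex 0.00 4.00 23.00
    endloop
  endfacet
  facet normal -0.3821 -0.9241 0.0000
    outer loop
      vertex 1.17 1.17 0.00
      vertex 4.00 0.00 0.00
      vertex 4.00 0.00 23.00
    endloop
  endfacet
  facet normal -0.3821 -0.9241 0.0000
    outer loop
      vertex 1.17 1.17 0.00
      vertex 4.00 0.00 23.00
      vertex 1.17 1.17 23.00
    endloop
  endfacet
  facet normal 0.3821 -0.9241 0.0000
    outer loop
      vertex 4.00 0.00 0.00
      vertex 6.83 1.17 0.00
      vertex 6.83 1.17 23.00
    endloop
  endfacet
  facet normal 0.3821 -0.9241 0.0000
    outer loop
      vertex 4.00 0.00 0.00
      vertex 6.83 1.17 23.00
      vertex 4.00 0.00 23.00
    endloop
  endfacet
  facet normal 0.9241 -0.3821 0.0000
    outer loop
      vertex 6.83 1.17 0.00
      vertex 8.00 4.00 0.00
      vertex 8.00 4.00 23.00
    endloop
  endfacet
  facet normal 0.9241 -0.3821 0.0000
    outer loop
      vertex 6.83 1.17 0.00
      vertex 8.00 4.00 23.00
      vertex 6.83 1.17 23.00
    endloop
  endfacet
endsolid part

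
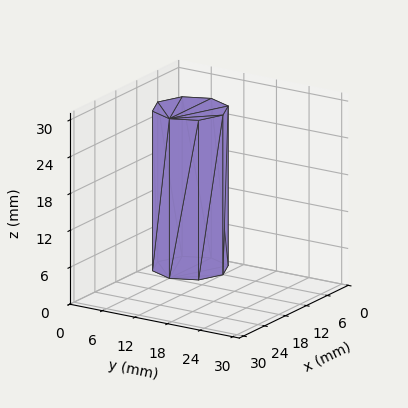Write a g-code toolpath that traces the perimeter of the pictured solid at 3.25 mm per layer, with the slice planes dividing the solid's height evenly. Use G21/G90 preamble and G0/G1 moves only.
Reading the render: the shape is a regular 8-sided prism (a cylinder approximated with 8 flat sides), circumscribed radius ≈ 6 mm, height ≈ 26 mm (dimensions read to the nearest mm from the axis ticks). For the g-code, the solid's height is divided into equal slices at the stated Δz and each level perimeter traced with G1 moves after a G0 lift.

; perimeter-only toolpath
G21 ; units = mm
G90 ; absolute positioning
G28 ; home
; layer 1
G0 Z3.25
G0 X12.00 Y6.00
G1 X10.24 Y10.24
G1 X6.00 Y12.00
G1 X1.76 Y10.24
G1 X0.00 Y6.00
G1 X1.76 Y1.76
G1 X6.00 Y0.00
G1 X10.24 Y1.76
G1 X12.00 Y6.00
; layer 2
G0 Z6.50
G0 X12.00 Y6.00
G1 X10.24 Y10.24
G1 X6.00 Y12.00
G1 X1.76 Y10.24
G1 X0.00 Y6.00
G1 X1.76 Y1.76
G1 X6.00 Y0.00
G1 X10.24 Y1.76
G1 X12.00 Y6.00
; layer 3
G0 Z9.75
G0 X12.00 Y6.00
G1 X10.24 Y10.24
G1 X6.00 Y12.00
G1 X1.76 Y10.24
G1 X0.00 Y6.00
G1 X1.76 Y1.76
G1 X6.00 Y0.00
G1 X10.24 Y1.76
G1 X12.00 Y6.00
; layer 4
G0 Z13.00
G0 X12.00 Y6.00
G1 X10.24 Y10.24
G1 X6.00 Y12.00
G1 X1.76 Y10.24
G1 X0.00 Y6.00
G1 X1.76 Y1.76
G1 X6.00 Y0.00
G1 X10.24 Y1.76
G1 X12.00 Y6.00
; layer 5
G0 Z16.25
G0 X12.00 Y6.00
G1 X10.24 Y10.24
G1 X6.00 Y12.00
G1 X1.76 Y10.24
G1 X0.00 Y6.00
G1 X1.76 Y1.76
G1 X6.00 Y0.00
G1 X10.24 Y1.76
G1 X12.00 Y6.00
; layer 6
G0 Z19.50
G0 X12.00 Y6.00
G1 X10.24 Y10.24
G1 X6.00 Y12.00
G1 X1.76 Y10.24
G1 X0.00 Y6.00
G1 X1.76 Y1.76
G1 X6.00 Y0.00
G1 X10.24 Y1.76
G1 X12.00 Y6.00
; layer 7
G0 Z22.75
G0 X12.00 Y6.00
G1 X10.24 Y10.24
G1 X6.00 Y12.00
G1 X1.76 Y10.24
G1 X0.00 Y6.00
G1 X1.76 Y1.76
G1 X6.00 Y0.00
G1 X10.24 Y1.76
G1 X12.00 Y6.00
; layer 8
G0 Z26.00
G0 X12.00 Y6.00
G1 X10.24 Y10.24
G1 X6.00 Y12.00
G1 X1.76 Y10.24
G1 X0.00 Y6.00
G1 X1.76 Y1.76
G1 X6.00 Y0.00
G1 X10.24 Y1.76
G1 X12.00 Y6.00
M2 ; end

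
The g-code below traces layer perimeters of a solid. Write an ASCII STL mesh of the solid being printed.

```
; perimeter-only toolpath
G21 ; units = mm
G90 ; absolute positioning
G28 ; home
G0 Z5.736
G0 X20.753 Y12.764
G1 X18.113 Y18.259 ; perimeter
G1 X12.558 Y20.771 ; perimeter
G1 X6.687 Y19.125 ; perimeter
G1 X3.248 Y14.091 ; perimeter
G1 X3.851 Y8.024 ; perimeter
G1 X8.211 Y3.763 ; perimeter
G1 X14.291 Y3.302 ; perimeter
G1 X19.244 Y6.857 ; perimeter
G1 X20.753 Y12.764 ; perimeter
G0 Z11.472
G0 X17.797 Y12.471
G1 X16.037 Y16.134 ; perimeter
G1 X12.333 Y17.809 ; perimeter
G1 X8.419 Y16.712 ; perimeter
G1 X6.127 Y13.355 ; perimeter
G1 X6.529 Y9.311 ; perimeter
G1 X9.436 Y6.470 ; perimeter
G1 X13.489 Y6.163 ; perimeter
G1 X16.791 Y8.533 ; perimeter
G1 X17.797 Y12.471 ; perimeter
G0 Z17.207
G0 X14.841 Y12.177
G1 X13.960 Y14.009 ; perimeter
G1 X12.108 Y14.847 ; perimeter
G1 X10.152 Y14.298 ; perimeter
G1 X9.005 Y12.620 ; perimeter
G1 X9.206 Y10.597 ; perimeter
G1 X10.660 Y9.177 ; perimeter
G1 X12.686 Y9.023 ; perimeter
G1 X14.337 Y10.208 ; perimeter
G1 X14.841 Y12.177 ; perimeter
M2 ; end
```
solid part
  facet normal 0.0000 0.0000 -1.0000
    outer loop
      vertex 12.782 23.734 0.000
      vertex 20.189 20.384 0.000
      vertex 23.710 13.057 0.000
    endloop
  endfacet
  facet normal 0.0000 0.0000 -1.0000
    outer loop
      vertex 4.955 21.539 0.000
      vertex 12.782 23.734 0.000
      vertex 23.710 13.057 0.000
    endloop
  endfacet
  facet normal 0.0000 0.0000 -1.0000
    outer loop
      vertex 0.370 14.826 0.000
      vertex 4.955 21.539 0.000
      vertex 23.710 13.057 0.000
    endloop
  endfacet
  facet normal 0.0000 0.0000 -1.0000
    outer loop
      vertex 1.173 6.737 0.000
      vertex 0.370 14.826 0.000
      vertex 23.710 13.057 0.000
    endloop
  endfacet
  facet normal 0.0000 0.0000 -1.0000
    outer loop
      vertex 6.987 1.056 0.000
      vertex 1.173 6.737 0.000
      vertex 23.710 13.057 0.000
    endloop
  endfacet
  facet normal 0.0000 0.0000 -1.0000
    outer loop
      vertex 15.093 0.441 0.000
      vertex 6.987 1.056 0.000
      vertex 23.710 13.057 0.000
    endloop
  endfacet
  facet normal 0.0000 0.0000 -1.0000
    outer loop
      vertex 21.697 5.181 0.000
      vertex 15.093 0.441 0.000
      vertex 23.710 13.057 0.000
    endloop
  endfacet
  facet normal 0.8104 0.3895 0.4376
    outer loop
      vertex 23.710 13.057 0.000
      vertex 20.189 20.384 0.000
      vertex 11.884 11.884 22.943
    endloop
  endfacet
  facet normal 0.3705 0.8193 0.4376
    outer loop
      vertex 20.189 20.384 0.000
      vertex 12.782 23.734 0.000
      vertex 11.884 11.884 22.943
    endloop
  endfacet
  facet normal -0.2428 0.8657 0.4377
    outer loop
      vertex 12.782 23.734 0.000
      vertex 4.955 21.539 0.000
      vertex 11.884 11.884 22.943
    endloop
  endfacet
  facet normal -0.7425 0.5071 0.4376
    outer loop
      vertex 4.955 21.539 0.000
      vertex 0.370 14.826 0.000
      vertex 11.884 11.884 22.943
    endloop
  endfacet
  facet normal -0.8948 -0.0888 0.4376
    outer loop
      vertex 0.370 14.826 0.000
      vertex 1.173 6.737 0.000
      vertex 11.884 11.884 22.943
    endloop
  endfacet
  facet normal -0.6284 -0.6431 0.4376
    outer loop
      vertex 1.173 6.737 0.000
      vertex 6.987 1.056 0.000
      vertex 11.884 11.884 22.943
    endloop
  endfacet
  facet normal -0.0680 -0.8966 0.4377
    outer loop
      vertex 6.987 1.056 0.000
      vertex 15.093 0.441 0.000
      vertex 11.884 11.884 22.943
    endloop
  endfacet
  facet normal 0.5243 -0.7305 0.4377
    outer loop
      vertex 15.093 0.441 0.000
      vertex 21.697 5.181 0.000
      vertex 11.884 11.884 22.943
    endloop
  endfacet
  facet normal 0.8711 -0.2227 0.4376
    outer loop
      vertex 21.697 5.181 0.000
      vertex 23.710 13.057 0.000
      vertex 11.884 11.884 22.943
    endloop
  endfacet
endsolid part

The G0 Z moves step by Δz≈5.736 mm. The G1 loops shrink linearly with z, so the solid tapers from its base footprint up to z≈22.9. Closing with a flat bottom cap and the tapered top and triangulating gives 16 facets — a regular 9-sided pyramid, base circumscribed radius ≈ 11.9 mm, apex at z ≈ 22.9 mm.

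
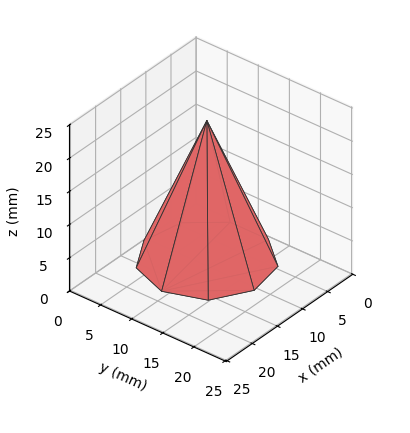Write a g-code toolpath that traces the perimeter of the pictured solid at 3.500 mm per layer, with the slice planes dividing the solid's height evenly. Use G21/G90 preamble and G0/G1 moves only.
Reading the render: the shape is a regular 9-sided pyramid, base circumscribed radius ≈ 9 mm, apex at z ≈ 21 mm (dimensions read to the nearest mm from the axis ticks). For the g-code, the solid's height is divided into equal slices at the stated Δz and each level perimeter traced with G1 moves after a G0 lift.

; perimeter-only toolpath
G21 ; units = mm
G90 ; absolute positioning
G28 ; home
; layer 1
G0 Z3.500
G0 X16.500 Y9.000
G1 X14.745 Y13.821
G1 X10.303 Y16.386
G1 X5.250 Y15.495
G1 X1.952 Y11.565
G1 X1.952 Y6.435
G1 X5.250 Y2.505
G1 X10.303 Y1.614
G1 X14.745 Y4.179
G1 X16.500 Y9.000
; layer 2
G0 Z7.000
G0 X15.000 Y9.000
G1 X13.596 Y12.857
G1 X10.042 Y14.909
G1 X6.000 Y14.196
G1 X3.362 Y11.052
G1 X3.362 Y6.948
G1 X6.000 Y3.804
G1 X10.042 Y3.091
G1 X13.596 Y5.143
G1 X15.000 Y9.000
; layer 3
G0 Z10.500
G0 X13.500 Y9.000
G1 X12.447 Y11.893
G1 X9.782 Y13.431
G1 X6.750 Y12.897
G1 X4.771 Y10.539
G1 X4.771 Y7.461
G1 X6.750 Y5.103
G1 X9.782 Y4.569
G1 X12.447 Y6.107
G1 X13.500 Y9.000
; layer 4
G0 Z14.000
G0 X12.000 Y9.000
G1 X11.298 Y10.928
G1 X9.521 Y11.954
G1 X7.500 Y11.598
G1 X6.181 Y10.026
G1 X6.181 Y7.974
G1 X7.500 Y6.402
G1 X9.521 Y6.046
G1 X11.298 Y7.072
G1 X12.000 Y9.000
; layer 5
G0 Z17.500
G0 X10.500 Y9.000
G1 X10.149 Y9.964
G1 X9.261 Y10.477
G1 X8.250 Y10.299
G1 X7.590 Y9.513
G1 X7.590 Y8.487
G1 X8.250 Y7.701
G1 X9.261 Y7.523
G1 X10.149 Y8.036
G1 X10.500 Y9.000
M2 ; end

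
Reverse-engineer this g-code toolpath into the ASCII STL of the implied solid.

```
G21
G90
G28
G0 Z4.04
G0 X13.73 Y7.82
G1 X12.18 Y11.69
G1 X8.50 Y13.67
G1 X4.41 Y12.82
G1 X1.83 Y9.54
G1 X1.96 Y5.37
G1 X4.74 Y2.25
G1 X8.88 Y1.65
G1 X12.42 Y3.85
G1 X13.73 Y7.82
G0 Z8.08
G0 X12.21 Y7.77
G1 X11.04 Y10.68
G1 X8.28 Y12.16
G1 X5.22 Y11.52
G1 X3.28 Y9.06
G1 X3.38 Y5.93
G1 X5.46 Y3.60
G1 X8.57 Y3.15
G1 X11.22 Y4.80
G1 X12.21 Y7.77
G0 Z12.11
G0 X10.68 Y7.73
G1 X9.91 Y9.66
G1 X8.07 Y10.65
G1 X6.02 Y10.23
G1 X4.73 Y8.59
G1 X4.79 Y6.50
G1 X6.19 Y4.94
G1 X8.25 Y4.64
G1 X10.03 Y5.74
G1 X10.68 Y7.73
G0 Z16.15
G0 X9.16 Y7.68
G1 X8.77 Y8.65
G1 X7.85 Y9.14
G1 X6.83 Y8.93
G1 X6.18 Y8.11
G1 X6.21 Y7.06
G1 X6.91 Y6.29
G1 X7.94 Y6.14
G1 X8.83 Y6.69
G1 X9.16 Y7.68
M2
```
solid part
  facet normal 0.0000 0.0000 -1.0000
    outer loop
      vertex 8.72 15.18 0.00
      vertex 13.32 12.71 0.00
      vertex 15.26 7.87 0.00
    endloop
  endfacet
  facet normal 0.0000 0.0000 -1.0000
    outer loop
      vertex 3.61 14.12 0.00
      vertex 8.72 15.18 0.00
      vertex 15.26 7.87 0.00
    endloop
  endfacet
  facet normal 0.0000 0.0000 -1.0000
    outer loop
      vertex 0.38 10.02 0.00
      vertex 3.61 14.12 0.00
      vertex 15.26 7.87 0.00
    endloop
  endfacet
  facet normal 0.0000 0.0000 -1.0000
    outer loop
      vertex 0.54 4.80 0.00
      vertex 0.38 10.02 0.00
      vertex 15.26 7.87 0.00
    endloop
  endfacet
  facet normal 0.0000 0.0000 -1.0000
    outer loop
      vertex 4.02 0.91 0.00
      vertex 0.54 4.80 0.00
      vertex 15.26 7.87 0.00
    endloop
  endfacet
  facet normal 0.0000 0.0000 -1.0000
    outer loop
      vertex 9.19 0.16 0.00
      vertex 4.02 0.91 0.00
      vertex 15.26 7.87 0.00
    endloop
  endfacet
  facet normal 0.0000 0.0000 -1.0000
    outer loop
      vertex 13.62 2.91 0.00
      vertex 9.19 0.16 0.00
      vertex 15.26 7.87 0.00
    endloop
  endfacet
  facet normal 0.8747 0.3506 0.3347
    outer loop
      vertex 15.26 7.87 0.00
      vertex 13.32 12.71 0.00
      vertex 7.63 7.63 20.19
    endloop
  endfacet
  facet normal 0.4458 0.8303 0.3345
    outer loop
      vertex 13.32 12.71 0.00
      vertex 8.72 15.18 0.00
      vertex 7.63 7.63 20.19
    endloop
  endfacet
  facet normal -0.1914 0.9227 0.3347
    outer loop
      vertex 8.72 15.18 0.00
      vertex 3.61 14.12 0.00
      vertex 7.63 7.63 20.19
    endloop
  endfacet
  facet normal -0.7402 0.5831 0.3348
    outer loop
      vertex 3.61 14.12 0.00
      vertex 0.38 10.02 0.00
      vertex 7.63 7.63 20.19
    endloop
  endfacet
  facet normal -0.9419 -0.0289 0.3348
    outer loop
      vertex 0.38 10.02 0.00
      vertex 0.54 4.80 0.00
      vertex 7.63 7.63 20.19
    endloop
  endfacet
  facet normal -0.7023 -0.6283 0.3347
    outer loop
      vertex 0.54 4.80 0.00
      vertex 4.02 0.91 0.00
      vertex 7.63 7.63 20.19
    endloop
  endfacet
  facet normal -0.1353 -0.9326 0.3346
    outer loop
      vertex 4.02 0.91 0.00
      vertex 9.19 0.16 0.00
      vertex 7.63 7.63 20.19
    endloop
  endfacet
  facet normal 0.4970 -0.8006 0.3346
    outer loop
      vertex 9.19 0.16 0.00
      vertex 13.62 2.91 0.00
      vertex 7.63 7.63 20.19
    endloop
  endfacet
  facet normal 0.8947 -0.2958 0.3346
    outer loop
      vertex 13.62 2.91 0.00
      vertex 15.26 7.87 0.00
      vertex 7.63 7.63 20.19
    endloop
  endfacet
endsolid part

The G0 Z moves step by Δz≈4.04 mm. The G1 loops shrink linearly with z, so the solid tapers from its base footprint up to z≈20.2. Closing with a flat bottom cap and the tapered top and triangulating gives 16 facets — a regular 9-sided pyramid, base circumscribed radius ≈ 7.63 mm, apex at z ≈ 20.2 mm.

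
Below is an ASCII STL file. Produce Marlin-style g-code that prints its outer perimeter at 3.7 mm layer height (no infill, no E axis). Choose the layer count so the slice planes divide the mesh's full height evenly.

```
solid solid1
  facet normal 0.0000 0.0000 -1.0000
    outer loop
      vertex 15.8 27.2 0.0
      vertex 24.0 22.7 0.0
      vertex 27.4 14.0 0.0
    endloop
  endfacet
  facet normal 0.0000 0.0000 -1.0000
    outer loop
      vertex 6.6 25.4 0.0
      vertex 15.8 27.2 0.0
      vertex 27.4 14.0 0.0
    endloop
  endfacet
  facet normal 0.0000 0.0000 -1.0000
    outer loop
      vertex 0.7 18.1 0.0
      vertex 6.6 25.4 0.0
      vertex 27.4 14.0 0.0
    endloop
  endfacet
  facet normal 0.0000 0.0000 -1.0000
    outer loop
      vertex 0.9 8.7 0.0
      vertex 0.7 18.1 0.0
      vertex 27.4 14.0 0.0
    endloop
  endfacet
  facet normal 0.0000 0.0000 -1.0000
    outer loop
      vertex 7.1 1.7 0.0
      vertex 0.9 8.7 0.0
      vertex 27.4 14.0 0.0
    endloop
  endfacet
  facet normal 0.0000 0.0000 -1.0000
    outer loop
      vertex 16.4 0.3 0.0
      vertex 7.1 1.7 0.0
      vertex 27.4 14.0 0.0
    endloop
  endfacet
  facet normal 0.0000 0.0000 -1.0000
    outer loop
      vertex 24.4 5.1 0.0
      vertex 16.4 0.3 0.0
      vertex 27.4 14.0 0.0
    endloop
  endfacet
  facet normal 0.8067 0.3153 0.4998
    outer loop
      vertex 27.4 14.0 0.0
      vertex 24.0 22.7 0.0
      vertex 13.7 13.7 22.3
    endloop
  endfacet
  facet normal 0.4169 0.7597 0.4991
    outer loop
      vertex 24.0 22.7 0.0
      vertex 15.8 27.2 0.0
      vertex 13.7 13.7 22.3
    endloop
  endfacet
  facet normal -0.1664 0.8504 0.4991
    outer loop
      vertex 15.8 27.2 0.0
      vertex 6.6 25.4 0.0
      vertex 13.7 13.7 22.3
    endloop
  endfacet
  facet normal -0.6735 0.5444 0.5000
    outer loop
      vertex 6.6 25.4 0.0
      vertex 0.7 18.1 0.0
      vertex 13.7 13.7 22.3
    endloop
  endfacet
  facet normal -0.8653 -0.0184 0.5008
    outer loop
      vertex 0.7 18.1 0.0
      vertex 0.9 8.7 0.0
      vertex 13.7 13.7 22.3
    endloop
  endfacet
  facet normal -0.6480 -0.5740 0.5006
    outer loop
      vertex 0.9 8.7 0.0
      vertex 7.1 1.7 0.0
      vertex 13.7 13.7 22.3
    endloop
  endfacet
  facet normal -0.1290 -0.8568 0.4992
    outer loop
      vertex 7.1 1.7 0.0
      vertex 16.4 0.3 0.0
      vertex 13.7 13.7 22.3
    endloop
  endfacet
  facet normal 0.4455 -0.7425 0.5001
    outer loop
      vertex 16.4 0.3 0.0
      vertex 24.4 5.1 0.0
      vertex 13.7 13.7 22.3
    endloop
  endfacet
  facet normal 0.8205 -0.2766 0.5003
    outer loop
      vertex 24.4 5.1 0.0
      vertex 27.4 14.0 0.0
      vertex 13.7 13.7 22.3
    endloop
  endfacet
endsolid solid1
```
; perimeter-only toolpath
G21 ; units = mm
G90 ; absolute positioning
G28 ; home
; layer 1
G0 Z3.7
G0 X25.1 Y14.0
G1 X22.3 Y21.2
G1 X15.5 Y24.9
G1 X7.8 Y23.4
G1 X2.9 Y17.4
G1 X3.0 Y9.5
G1 X8.2 Y3.7
G1 X15.9 Y2.5
G1 X22.6 Y6.5
G1 X25.1 Y14.0
; layer 2
G0 Z7.4
G0 X22.8 Y13.9
G1 X20.6 Y19.7
G1 X15.1 Y22.7
G1 X9.0 Y21.5
G1 X5.0 Y16.6
G1 X5.2 Y10.4
G1 X9.3 Y5.7
G1 X15.5 Y4.8
G1 X20.8 Y8.0
G1 X22.8 Y13.9
; layer 3
G0 Z11.2
G0 X20.5 Y13.8
G1 X18.9 Y18.2
G1 X14.8 Y20.4
G1 X10.1 Y19.5
G1 X7.2 Y15.9
G1 X7.3 Y11.2
G1 X10.4 Y7.7
G1 X15.0 Y7.0
G1 X19.0 Y9.4
G1 X20.5 Y13.8
; layer 4
G0 Z14.9
G0 X18.3 Y13.8
G1 X17.1 Y16.7
G1 X14.4 Y18.2
G1 X11.3 Y17.6
G1 X9.4 Y15.2
G1 X9.4 Y12.0
G1 X11.5 Y9.7
G1 X14.6 Y9.2
G1 X17.3 Y10.8
G1 X18.3 Y13.8
; layer 5
G0 Z18.6
G0 X16.0 Y13.8
G1 X15.4 Y15.2
G1 X14.0 Y15.9
G1 X12.5 Y15.6
G1 X11.5 Y14.4
G1 X11.6 Y12.9
G1 X12.6 Y11.7
G1 X14.1 Y11.5
G1 X15.5 Y12.3
G1 X16.0 Y13.8
M2 ; end

The solid is a regular 9-sided pyramid, base circumscribed radius ≈ 13.7 mm, apex at z ≈ 22.3 mm. Slicing at Δz = 3.7 mm — 6 equal slices spanning the solid's height, so layer i sits at z = i·h/6 — gives 5 non-empty perimeters. Each is a 9-segment closed polygon; G0 lifts to the layer z and rapids to the start vertex, then G1 traces the edges. The cross-section shrinks linearly with z (the slice at the apex is degenerate and omitted).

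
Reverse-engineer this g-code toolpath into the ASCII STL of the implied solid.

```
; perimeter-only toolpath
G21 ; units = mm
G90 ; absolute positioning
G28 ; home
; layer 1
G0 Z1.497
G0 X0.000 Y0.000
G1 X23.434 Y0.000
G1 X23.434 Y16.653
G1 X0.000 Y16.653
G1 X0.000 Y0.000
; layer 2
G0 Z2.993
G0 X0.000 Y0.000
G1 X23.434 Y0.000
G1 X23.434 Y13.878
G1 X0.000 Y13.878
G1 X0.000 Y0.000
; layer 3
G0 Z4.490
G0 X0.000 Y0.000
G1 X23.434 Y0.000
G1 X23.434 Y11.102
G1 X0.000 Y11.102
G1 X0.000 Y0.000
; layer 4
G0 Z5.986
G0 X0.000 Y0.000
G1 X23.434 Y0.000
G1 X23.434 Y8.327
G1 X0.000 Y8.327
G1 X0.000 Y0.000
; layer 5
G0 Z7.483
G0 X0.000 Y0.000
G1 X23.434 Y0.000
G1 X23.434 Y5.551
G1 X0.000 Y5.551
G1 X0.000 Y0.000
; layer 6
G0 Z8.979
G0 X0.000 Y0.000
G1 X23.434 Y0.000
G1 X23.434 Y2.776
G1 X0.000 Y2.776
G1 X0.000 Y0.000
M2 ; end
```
solid part
  facet normal 0.0000 0.0000 -1.0000
    outer loop
      vertex 23.434 19.429 0.000
      vertex 23.434 0.000 0.000
      vertex 0.000 0.000 0.000
    endloop
  endfacet
  facet normal 0.0000 0.0000 -1.0000
    outer loop
      vertex 0.000 19.429 0.000
      vertex 23.434 19.429 0.000
      vertex 0.000 0.000 0.000
    endloop
  endfacet
  facet normal 0.0000 -1.0000 0.0000
    outer loop
      vertex 0.000 0.000 0.000
      vertex 23.434 0.000 0.000
      vertex 23.434 0.000 10.476
    endloop
  endfacet
  facet normal 0.0000 -1.0000 0.0000
    outer loop
      vertex 0.000 0.000 0.000
      vertex 23.434 0.000 10.476
      vertex 0.000 0.000 10.476
    endloop
  endfacet
  facet normal 0.0000 0.4746 0.8802
    outer loop
      vertex 0.000 0.000 10.476
      vertex 23.434 0.000 10.476
      vertex 23.434 19.429 0.000
    endloop
  endfacet
  facet normal 0.0000 0.4746 0.8802
    outer loop
      vertex 0.000 0.000 10.476
      vertex 23.434 19.429 0.000
      vertex 0.000 19.429 0.000
    endloop
  endfacet
  facet normal -1.0000 0.0000 0.0000
    outer loop
      vertex 0.000 0.000 10.476
      vertex 0.000 19.429 0.000
      vertex 0.000 0.000 0.000
    endloop
  endfacet
  facet normal 1.0000 0.0000 0.0000
    outer loop
      vertex 23.434 0.000 0.000
      vertex 23.434 19.429 0.000
      vertex 23.434 0.000 10.476
    endloop
  endfacet
endsolid part

The G0 Z moves step by Δz≈1.497 mm. The G1 loops shrink linearly with z, so the solid tapers from its base footprint up to z≈10.5. Closing with a flat bottom cap and the tapered top and triangulating gives 8 facets — a wedge (ramp): 23.4 × 19.4 mm base, rising to 10.5 mm along the y=0 edge and sloping linearly to z=0 at y=19.4.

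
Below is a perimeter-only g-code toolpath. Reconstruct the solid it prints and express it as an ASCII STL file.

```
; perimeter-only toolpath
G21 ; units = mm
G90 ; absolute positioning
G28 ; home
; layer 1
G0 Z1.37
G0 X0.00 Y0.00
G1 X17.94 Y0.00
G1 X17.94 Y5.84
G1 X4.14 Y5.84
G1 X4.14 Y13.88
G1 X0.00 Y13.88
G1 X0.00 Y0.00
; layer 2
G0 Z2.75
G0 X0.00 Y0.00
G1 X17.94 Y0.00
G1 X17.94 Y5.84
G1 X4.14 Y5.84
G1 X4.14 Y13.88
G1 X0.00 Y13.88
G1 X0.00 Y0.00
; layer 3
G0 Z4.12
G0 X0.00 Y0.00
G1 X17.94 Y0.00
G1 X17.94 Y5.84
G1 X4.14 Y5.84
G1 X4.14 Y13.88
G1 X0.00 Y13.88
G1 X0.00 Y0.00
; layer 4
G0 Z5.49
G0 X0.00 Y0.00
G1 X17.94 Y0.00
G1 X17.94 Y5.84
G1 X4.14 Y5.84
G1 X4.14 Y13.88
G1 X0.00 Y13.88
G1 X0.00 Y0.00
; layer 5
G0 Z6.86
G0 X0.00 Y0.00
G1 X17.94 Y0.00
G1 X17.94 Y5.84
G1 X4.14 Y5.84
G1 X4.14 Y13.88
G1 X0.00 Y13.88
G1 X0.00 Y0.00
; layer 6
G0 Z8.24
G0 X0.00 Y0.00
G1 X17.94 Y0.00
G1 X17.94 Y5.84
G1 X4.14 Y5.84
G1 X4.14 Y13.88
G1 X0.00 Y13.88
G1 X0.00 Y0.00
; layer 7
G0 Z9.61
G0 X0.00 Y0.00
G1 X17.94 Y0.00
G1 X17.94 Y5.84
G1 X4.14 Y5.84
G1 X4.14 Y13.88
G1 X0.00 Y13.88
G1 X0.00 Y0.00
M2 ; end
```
solid part
  facet normal 0.0000 0.0000 -1.0000
    outer loop
      vertex 17.94 5.84 0.00
      vertex 17.94 0.00 0.00
      vertex 0.00 0.00 0.00
    endloop
  endfacet
  facet normal 0.0000 0.0000 -1.0000
    outer loop
      vertex 4.14 5.84 0.00
      vertex 17.94 5.84 0.00
      vertex 0.00 0.00 0.00
    endloop
  endfacet
  facet normal 0.0000 0.0000 -1.0000
    outer loop
      vertex 4.14 13.88 0.00
      vertex 4.14 5.84 0.00
      vertex 0.00 0.00 0.00
    endloop
  endfacet
  facet normal 0.0000 0.0000 -1.0000
    outer loop
      vertex 0.00 13.88 0.00
      vertex 4.14 13.88 0.00
      vertex 0.00 0.00 0.00
    endloop
  endfacet
  facet normal 0.0000 0.0000 1.0000
    outer loop
      vertex 0.00 0.00 9.61
      vertex 17.94 0.00 9.61
      vertex 17.94 5.84 9.61
    endloop
  endfacet
  facet normal 0.0000 0.0000 1.0000
    outer loop
      vertex 0.00 0.00 9.61
      vertex 17.94 5.84 9.61
      vertex 4.14 5.84 9.61
    endloop
  endfacet
  facet normal 0.0000 0.0000 1.0000
    outer loop
      vertex 0.00 0.00 9.61
      vertex 4.14 5.84 9.61
      vertex 4.14 13.88 9.61
    endloop
  endfacet
  facet normal 0.0000 0.0000 1.0000
    outer loop
      vertex 0.00 0.00 9.61
      vertex 4.14 13.88 9.61
      vertex 0.00 13.88 9.61
    endloop
  endfacet
  facet normal 0.0000 -1.0000 0.0000
    outer loop
      vertex 0.00 0.00 0.00
      vertex 17.94 0.00 0.00
      vertex 17.94 0.00 9.61
    endloop
  endfacet
  facet normal 0.0000 -1.0000 0.0000
    outer loop
      vertex 0.00 0.00 0.00
      vertex 17.94 0.00 9.61
      vertex 0.00 0.00 9.61
    endloop
  endfacet
  facet normal 1.0000 0.0000 0.0000
    outer loop
      vertex 17.94 0.00 0.00
      vertex 17.94 5.84 0.00
      vertex 17.94 5.84 9.61
    endloop
  endfacet
  facet normal 1.0000 0.0000 0.0000
    outer loop
      vertex 17.94 0.00 0.00
      vertex 17.94 5.84 9.61
      vertex 17.94 0.00 9.61
    endloop
  endfacet
  facet normal 0.0000 1.0000 0.0000
    outer loop
      vertex 17.94 5.84 0.00
      vertex 4.14 5.84 0.00
      vertex 4.14 5.84 9.61
    endloop
  endfacet
  facet normal 0.0000 1.0000 0.0000
    outer loop
      vertex 17.94 5.84 0.00
      vertex 4.14 5.84 9.61
      vertex 17.94 5.84 9.61
    endloop
  endfacet
  facet normal 1.0000 0.0000 0.0000
    outer loop
      vertex 4.14 5.84 0.00
      vertex 4.14 13.88 0.00
      vertex 4.14 13.88 9.61
    endloop
  endfacet
  facet normal 1.0000 0.0000 0.0000
    outer loop
      vertex 4.14 5.84 0.00
      vertex 4.14 13.88 9.61
      vertex 4.14 5.84 9.61
    endloop
  endfacet
  facet normal 0.0000 1.0000 0.0000
    outer loop
      vertex 4.14 13.88 0.00
      vertex 0.00 13.88 0.00
      vertex 0.00 13.88 9.61
    endloop
  endfacet
  facet normal 0.0000 1.0000 0.0000
    outer loop
      vertex 4.14 13.88 0.00
      vertex 0.00 13.88 9.61
      vertex 4.14 13.88 9.61
    endloop
  endfacet
  facet normal -1.0000 0.0000 0.0000
    outer loop
      vertex 0.00 13.88 0.00
      vertex 0.00 0.00 0.00
      vertex 0.00 0.00 9.61
    endloop
  endfacet
  facet normal -1.0000 0.0000 0.0000
    outer loop
      vertex 0.00 13.88 0.00
      vertex 0.00 0.00 9.61
      vertex 0.00 13.88 9.61
    endloop
  endfacet
endsolid part

The G0 Z moves step by Δz≈1.37 mm. Every layer's G1 loop is the same polygon, so the solid is a straight extrusion of it from z=0 to z≈9.61. Closing with flat bottom and top caps and triangulating gives 20 facets — an L-shaped prism: outer 17.9 × 13.9 mm, arm thicknesses ≈ 5.84 mm (horizontal) and 4.14 mm (vertical), extruded 9.61 mm in z.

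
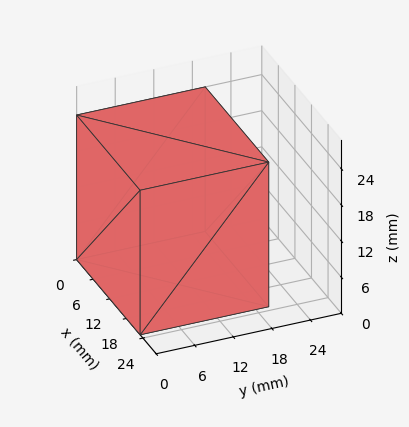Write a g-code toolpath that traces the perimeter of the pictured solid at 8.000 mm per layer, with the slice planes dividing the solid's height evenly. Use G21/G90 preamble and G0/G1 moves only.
Reading the render: the shape is a rectangular box, roughly 23 × 20 mm footprint and 24 mm tall (dimensions read to the nearest mm from the axis ticks). For the g-code, the solid's height is divided into equal slices at the stated Δz and each level perimeter traced with G1 moves after a G0 lift.

; perimeter-only toolpath
G21 ; units = mm
G90 ; absolute positioning
G28 ; home
; layer 1
G0 Z8.000
G0 X0.000 Y0.000
G1 X23.000 Y0.000
G1 X23.000 Y20.000
G1 X0.000 Y20.000
G1 X0.000 Y0.000
; layer 2
G0 Z16.000
G0 X0.000 Y0.000
G1 X23.000 Y0.000
G1 X23.000 Y20.000
G1 X0.000 Y20.000
G1 X0.000 Y0.000
; layer 3
G0 Z24.000
G0 X0.000 Y0.000
G1 X23.000 Y0.000
G1 X23.000 Y20.000
G1 X0.000 Y20.000
G1 X0.000 Y0.000
M2 ; end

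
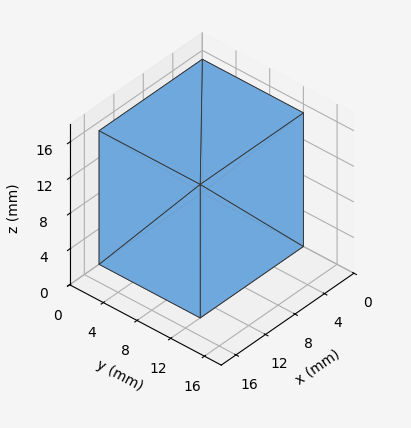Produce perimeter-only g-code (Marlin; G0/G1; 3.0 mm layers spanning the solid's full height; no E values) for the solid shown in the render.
Reading the render: the shape is a rectangular box, roughly 14 × 12 mm footprint and 15 mm tall (dimensions read to the nearest mm from the axis ticks). For the g-code, the solid's height is divided into equal slices at the stated Δz and each level perimeter traced with G1 moves after a G0 lift.

; perimeter-only toolpath
G21 ; units = mm
G90 ; absolute positioning
G28 ; home
; layer 1
G0 Z3.0
G0 X0.0 Y0.0
G1 X14.0 Y0.0
G1 X14.0 Y12.0
G1 X0.0 Y12.0
G1 X0.0 Y0.0
; layer 2
G0 Z6.0
G0 X0.0 Y0.0
G1 X14.0 Y0.0
G1 X14.0 Y12.0
G1 X0.0 Y12.0
G1 X0.0 Y0.0
; layer 3
G0 Z9.0
G0 X0.0 Y0.0
G1 X14.0 Y0.0
G1 X14.0 Y12.0
G1 X0.0 Y12.0
G1 X0.0 Y0.0
; layer 4
G0 Z12.0
G0 X0.0 Y0.0
G1 X14.0 Y0.0
G1 X14.0 Y12.0
G1 X0.0 Y12.0
G1 X0.0 Y0.0
; layer 5
G0 Z15.0
G0 X0.0 Y0.0
G1 X14.0 Y0.0
G1 X14.0 Y12.0
G1 X0.0 Y12.0
G1 X0.0 Y0.0
M2 ; end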